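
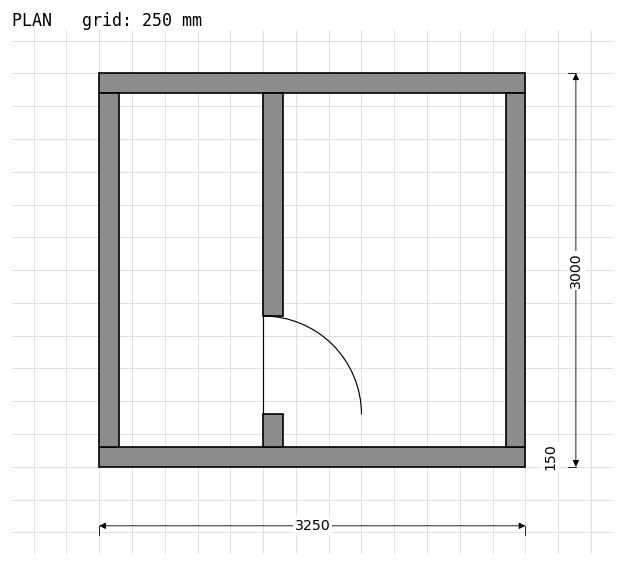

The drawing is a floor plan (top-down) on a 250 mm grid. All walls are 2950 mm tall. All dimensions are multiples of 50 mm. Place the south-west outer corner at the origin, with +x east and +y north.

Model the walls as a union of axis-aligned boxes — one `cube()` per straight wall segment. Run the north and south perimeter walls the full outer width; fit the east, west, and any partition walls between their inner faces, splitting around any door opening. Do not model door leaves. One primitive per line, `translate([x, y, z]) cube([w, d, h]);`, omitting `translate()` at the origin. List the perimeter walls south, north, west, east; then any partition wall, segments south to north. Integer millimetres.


cube([3250, 150, 2950]);
translate([0, 2850, 0]) cube([3250, 150, 2950]);
translate([0, 150, 0]) cube([150, 2700, 2950]);
translate([3100, 150, 0]) cube([150, 2700, 2950]);
translate([1250, 150, 0]) cube([150, 250, 2950]);
translate([1250, 1150, 0]) cube([150, 1700, 2950]);


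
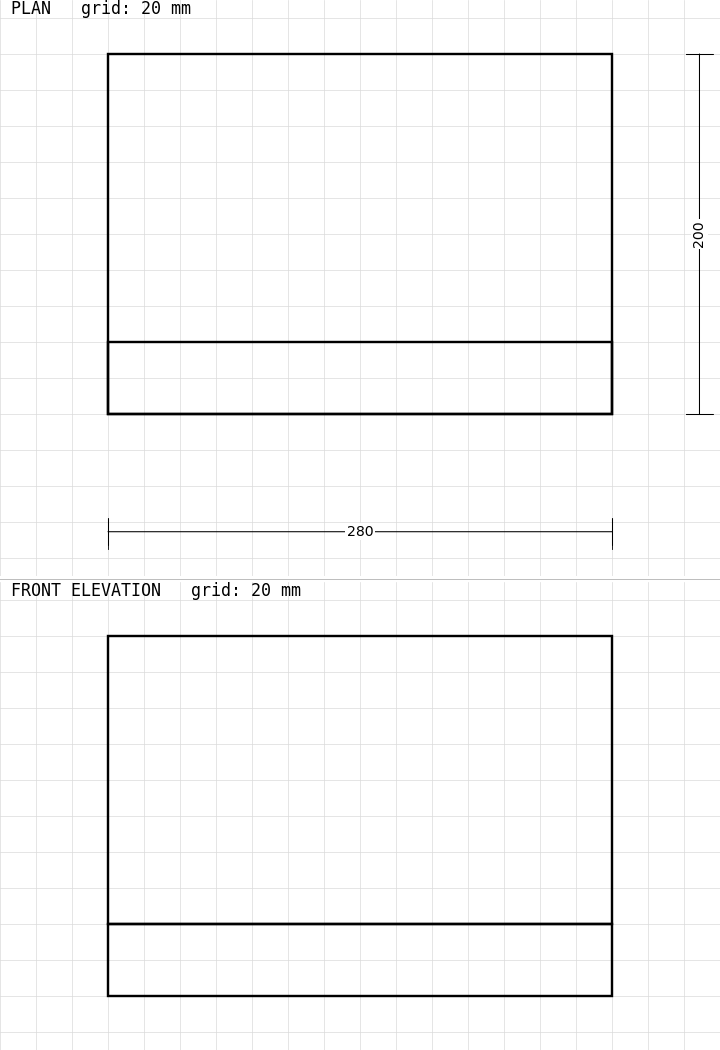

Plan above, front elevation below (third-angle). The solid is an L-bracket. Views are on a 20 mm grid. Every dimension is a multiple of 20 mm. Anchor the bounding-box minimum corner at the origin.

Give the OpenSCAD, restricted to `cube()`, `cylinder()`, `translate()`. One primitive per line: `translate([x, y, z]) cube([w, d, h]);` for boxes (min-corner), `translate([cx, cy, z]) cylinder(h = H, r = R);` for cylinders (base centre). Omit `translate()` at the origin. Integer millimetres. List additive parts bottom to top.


cube([280, 200, 40]);
translate([0, 0, 40]) cube([280, 40, 160]);


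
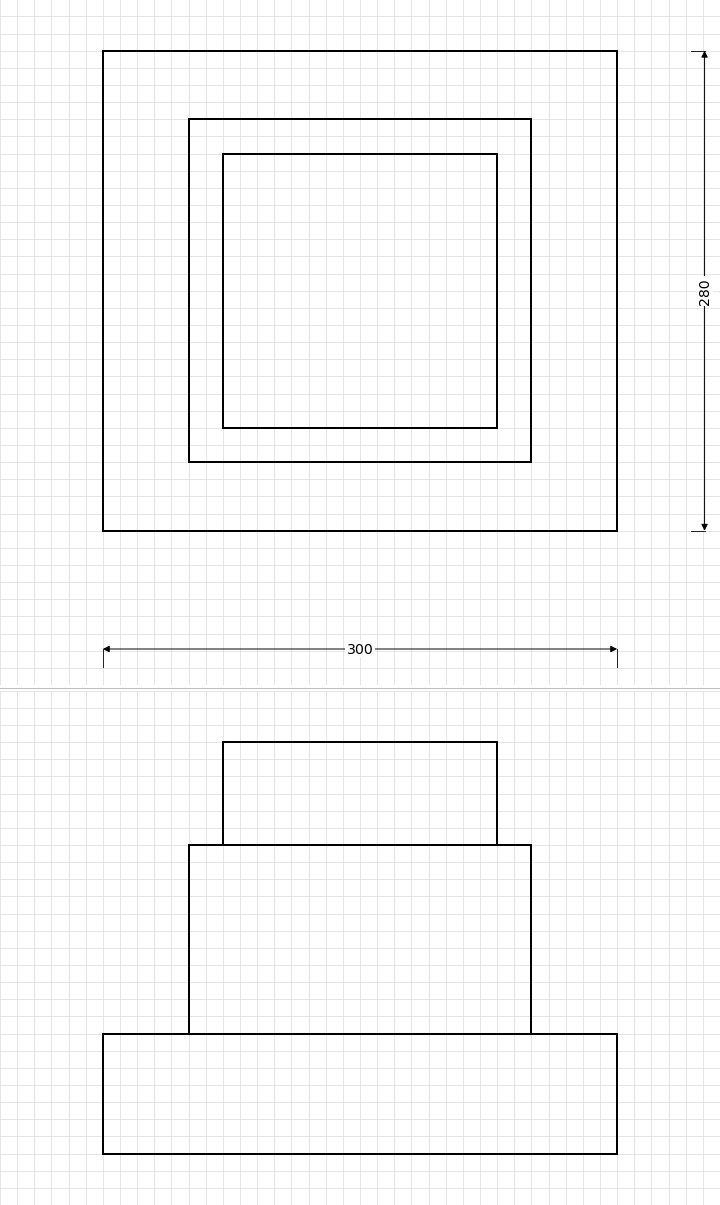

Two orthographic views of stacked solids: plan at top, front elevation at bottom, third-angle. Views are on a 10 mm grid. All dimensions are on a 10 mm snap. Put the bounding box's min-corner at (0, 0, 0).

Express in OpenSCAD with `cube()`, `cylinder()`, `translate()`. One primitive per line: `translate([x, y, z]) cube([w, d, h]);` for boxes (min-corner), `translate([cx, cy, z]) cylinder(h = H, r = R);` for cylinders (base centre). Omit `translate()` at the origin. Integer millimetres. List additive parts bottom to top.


cube([300, 280, 70]);
translate([50, 40, 70]) cube([200, 200, 110]);
translate([70, 60, 180]) cube([160, 160, 60]);


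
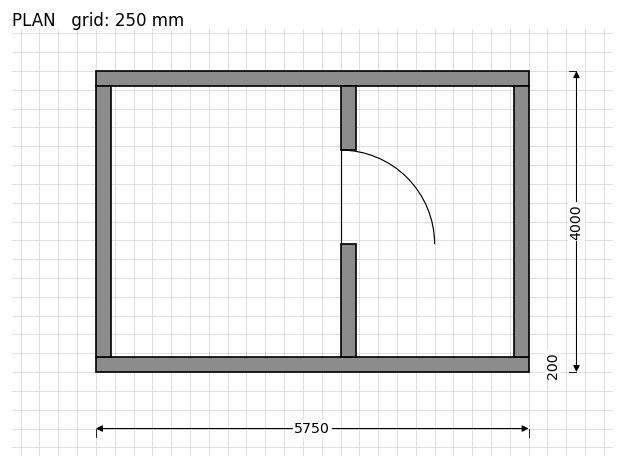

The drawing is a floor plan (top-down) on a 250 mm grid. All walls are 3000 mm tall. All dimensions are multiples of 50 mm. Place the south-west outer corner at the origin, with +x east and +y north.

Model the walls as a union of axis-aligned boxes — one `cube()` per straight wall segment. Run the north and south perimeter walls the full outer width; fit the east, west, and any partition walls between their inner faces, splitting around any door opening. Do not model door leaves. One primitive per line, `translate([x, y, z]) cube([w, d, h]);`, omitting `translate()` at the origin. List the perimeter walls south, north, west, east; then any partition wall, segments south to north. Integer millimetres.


cube([5750, 200, 3000]);
translate([0, 3800, 0]) cube([5750, 200, 3000]);
translate([0, 200, 0]) cube([200, 3600, 3000]);
translate([5550, 200, 0]) cube([200, 3600, 3000]);
translate([3250, 200, 0]) cube([200, 1500, 3000]);
translate([3250, 2950, 0]) cube([200, 850, 3000]);


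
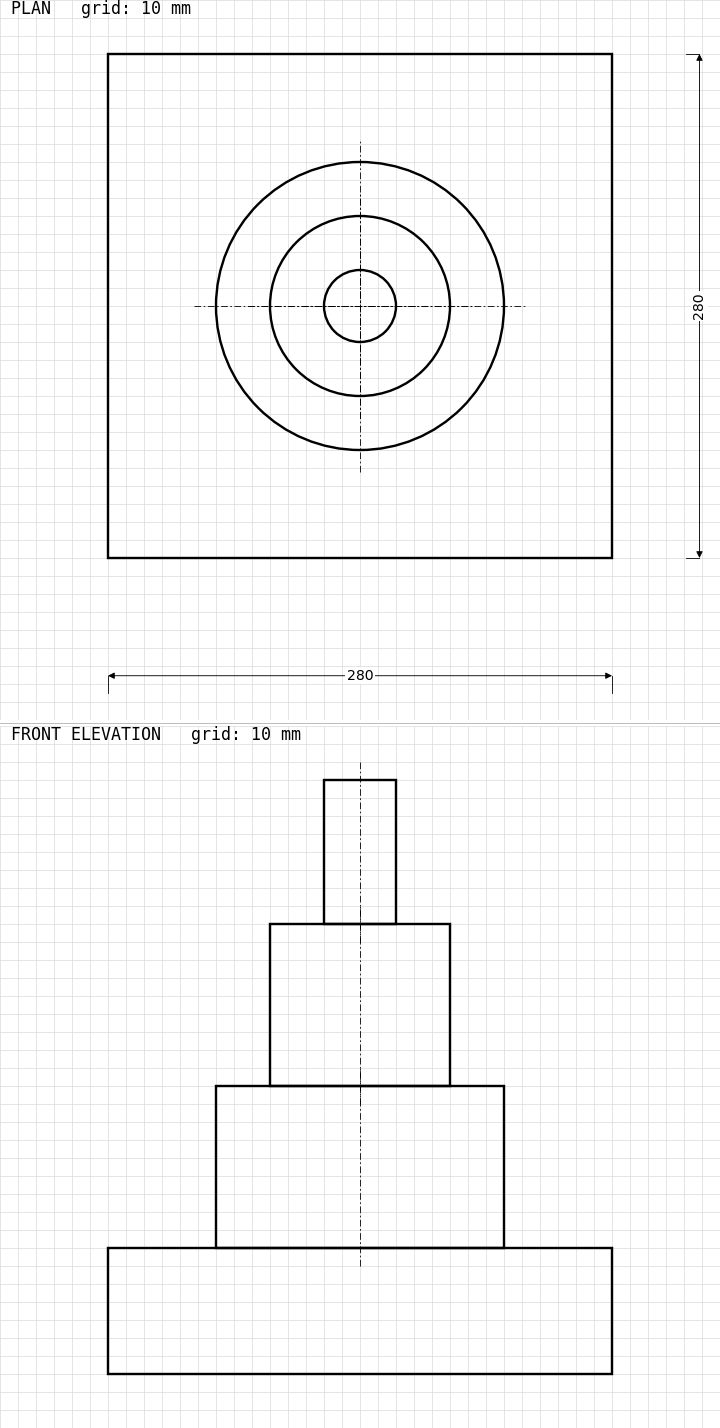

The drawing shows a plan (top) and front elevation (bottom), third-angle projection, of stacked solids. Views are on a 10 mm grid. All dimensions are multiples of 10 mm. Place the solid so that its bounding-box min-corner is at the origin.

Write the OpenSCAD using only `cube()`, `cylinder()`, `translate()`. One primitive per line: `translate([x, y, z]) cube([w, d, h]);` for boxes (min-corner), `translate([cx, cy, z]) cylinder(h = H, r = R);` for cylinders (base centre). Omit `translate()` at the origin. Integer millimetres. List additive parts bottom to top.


cube([280, 280, 70]);
translate([140, 140, 70]) cylinder(h = 90, r = 80);
translate([140, 140, 160]) cylinder(h = 90, r = 50);
translate([140, 140, 250]) cylinder(h = 80, r = 20);


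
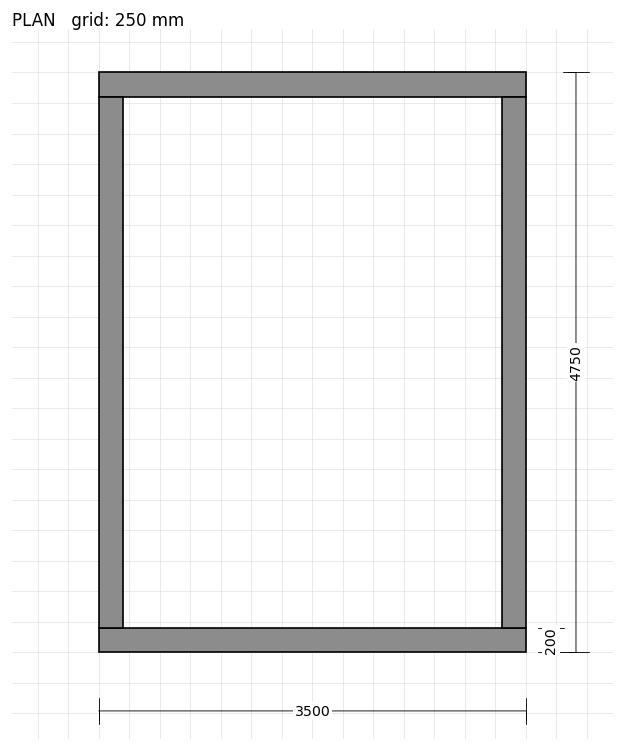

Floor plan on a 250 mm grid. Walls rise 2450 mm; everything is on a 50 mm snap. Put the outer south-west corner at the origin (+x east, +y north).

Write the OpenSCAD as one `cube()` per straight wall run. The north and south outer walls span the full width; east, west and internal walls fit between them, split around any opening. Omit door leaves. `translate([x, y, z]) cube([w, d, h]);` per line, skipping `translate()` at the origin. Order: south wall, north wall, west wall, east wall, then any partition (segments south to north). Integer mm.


cube([3500, 200, 2450]);
translate([0, 4550, 0]) cube([3500, 200, 2450]);
translate([0, 200, 0]) cube([200, 4350, 2450]);
translate([3300, 200, 0]) cube([200, 4350, 2450]);


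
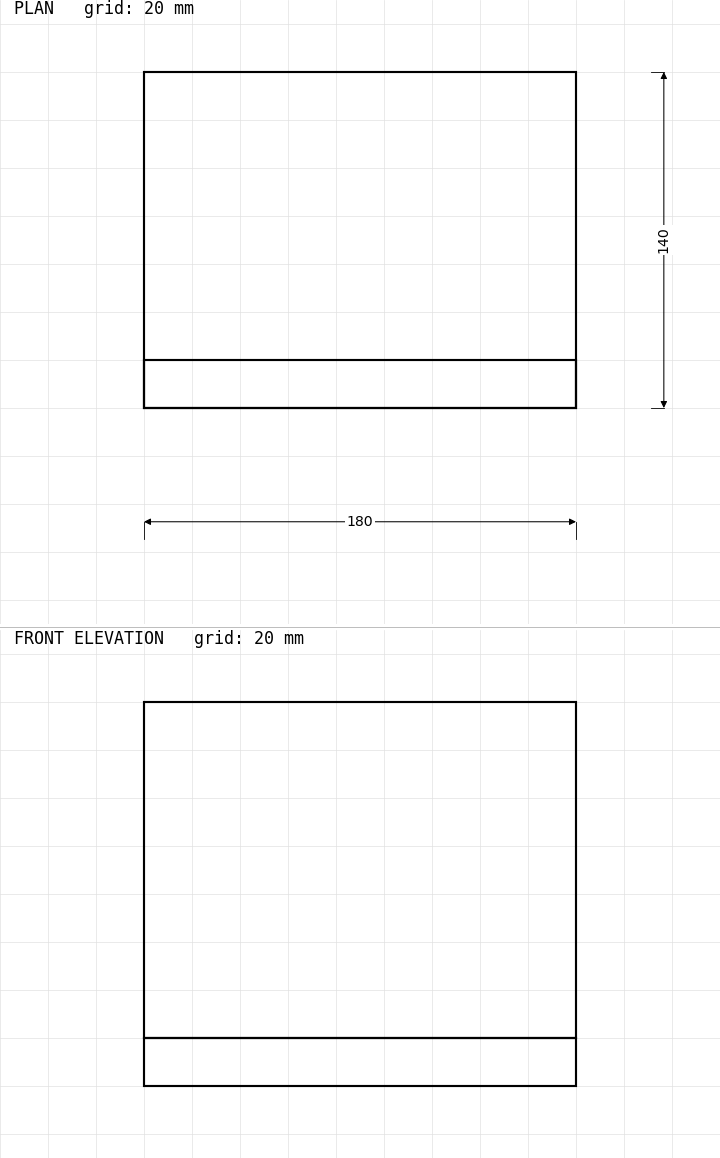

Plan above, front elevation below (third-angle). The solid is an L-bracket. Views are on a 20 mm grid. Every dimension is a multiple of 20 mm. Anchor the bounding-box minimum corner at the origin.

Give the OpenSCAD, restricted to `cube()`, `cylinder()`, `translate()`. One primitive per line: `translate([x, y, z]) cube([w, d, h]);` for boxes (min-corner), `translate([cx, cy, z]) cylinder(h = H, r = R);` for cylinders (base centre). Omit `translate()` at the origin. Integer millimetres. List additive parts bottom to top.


cube([180, 140, 20]);
translate([0, 0, 20]) cube([180, 20, 140]);


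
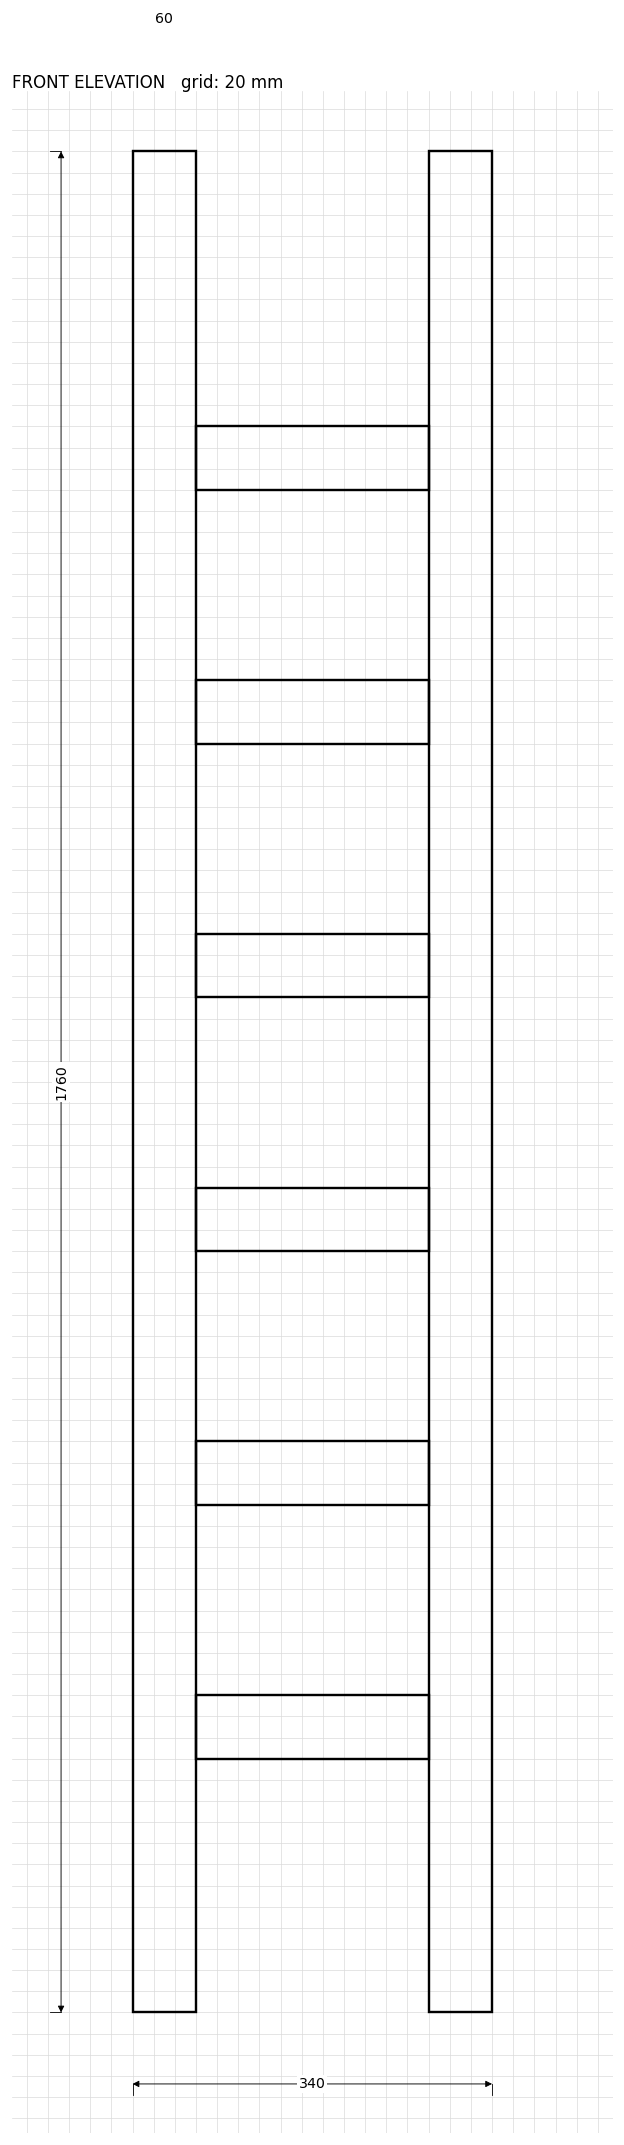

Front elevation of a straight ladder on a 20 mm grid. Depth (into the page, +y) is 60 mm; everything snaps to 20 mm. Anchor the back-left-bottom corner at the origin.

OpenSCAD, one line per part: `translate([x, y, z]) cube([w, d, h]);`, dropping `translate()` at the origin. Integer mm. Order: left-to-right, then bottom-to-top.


cube([60, 60, 1760]);
translate([60, 0, 240]) cube([220, 60, 60]);
translate([60, 0, 480]) cube([220, 60, 60]);
translate([60, 0, 720]) cube([220, 60, 60]);
translate([60, 0, 960]) cube([220, 60, 60]);
translate([60, 0, 1200]) cube([220, 60, 60]);
translate([60, 0, 1440]) cube([220, 60, 60]);
translate([280, 0, 0]) cube([60, 60, 1760]);


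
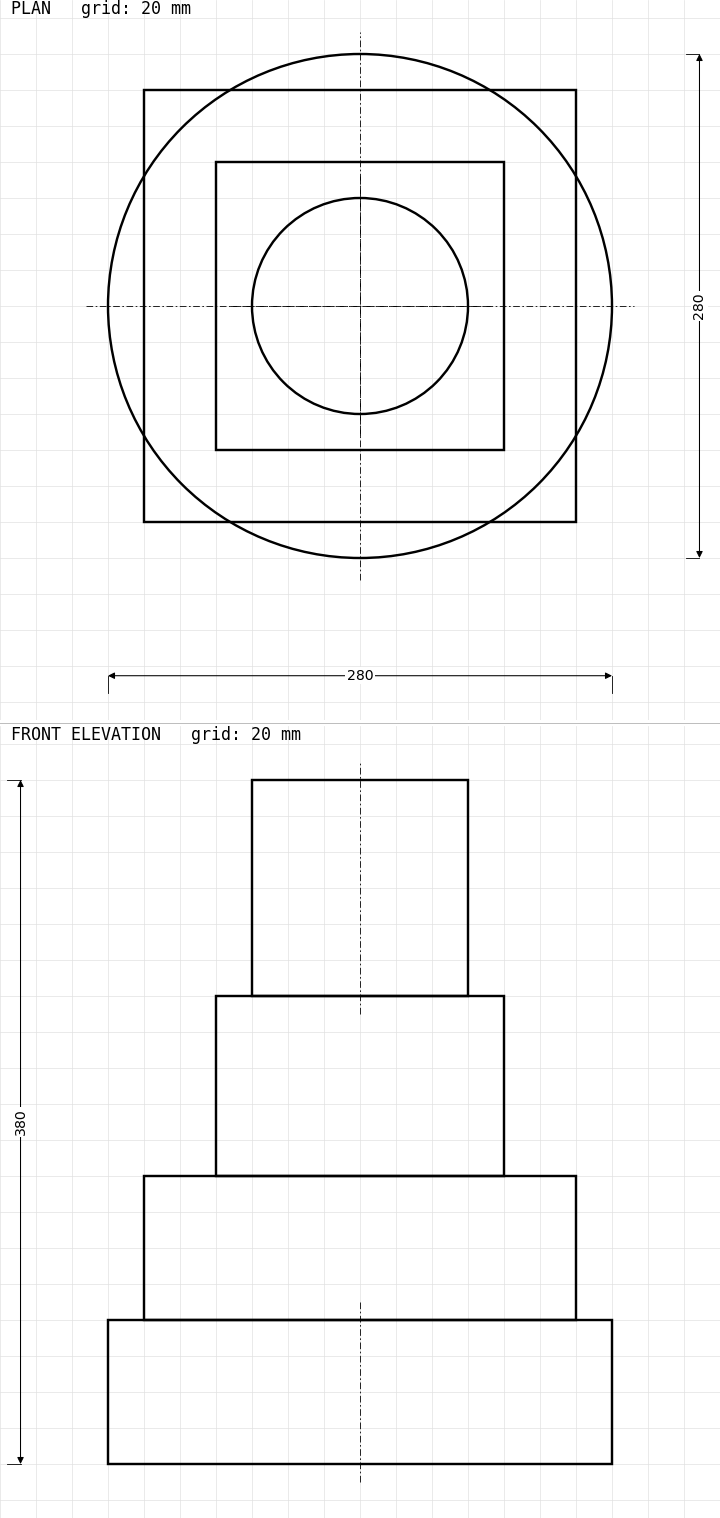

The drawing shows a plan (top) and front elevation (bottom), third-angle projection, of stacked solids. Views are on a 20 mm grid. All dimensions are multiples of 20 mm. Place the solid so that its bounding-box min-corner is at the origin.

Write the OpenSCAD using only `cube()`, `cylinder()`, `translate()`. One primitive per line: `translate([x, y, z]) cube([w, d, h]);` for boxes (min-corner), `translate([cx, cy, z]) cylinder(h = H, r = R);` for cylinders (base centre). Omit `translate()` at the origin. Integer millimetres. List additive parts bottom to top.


translate([140, 140, 0]) cylinder(h = 80, r = 140);
translate([20, 20, 80]) cube([240, 240, 80]);
translate([60, 60, 160]) cube([160, 160, 100]);
translate([140, 140, 260]) cylinder(h = 120, r = 60);


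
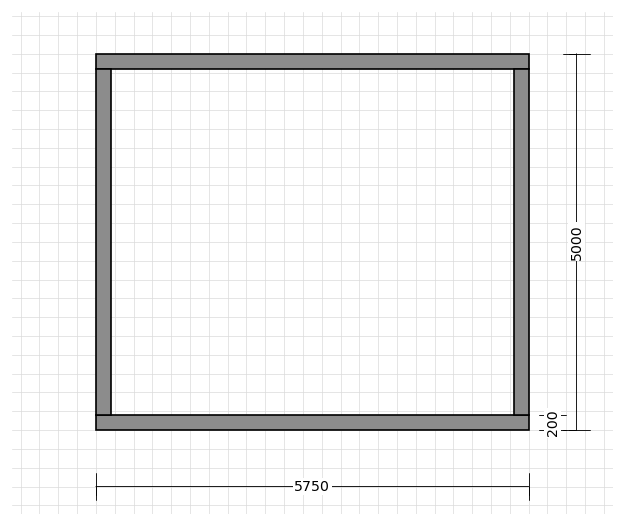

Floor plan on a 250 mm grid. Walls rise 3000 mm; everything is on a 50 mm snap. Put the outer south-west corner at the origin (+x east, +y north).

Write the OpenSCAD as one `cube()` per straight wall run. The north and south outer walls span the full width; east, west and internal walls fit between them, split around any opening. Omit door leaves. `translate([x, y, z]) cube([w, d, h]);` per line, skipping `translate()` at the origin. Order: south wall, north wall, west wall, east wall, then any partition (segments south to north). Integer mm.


cube([5750, 200, 3000]);
translate([0, 4800, 0]) cube([5750, 200, 3000]);
translate([0, 200, 0]) cube([200, 4600, 3000]);
translate([5550, 200, 0]) cube([200, 4600, 3000]);


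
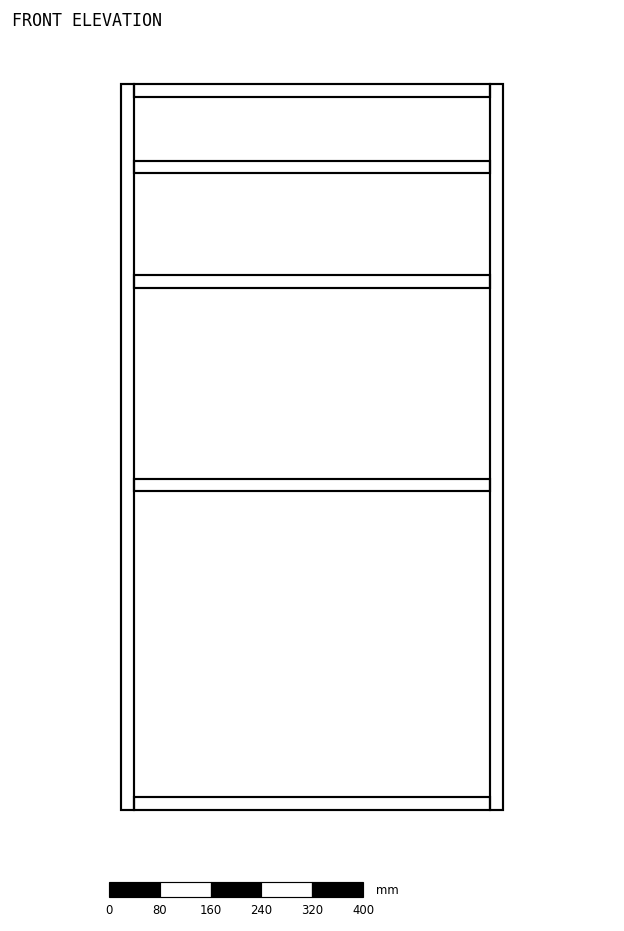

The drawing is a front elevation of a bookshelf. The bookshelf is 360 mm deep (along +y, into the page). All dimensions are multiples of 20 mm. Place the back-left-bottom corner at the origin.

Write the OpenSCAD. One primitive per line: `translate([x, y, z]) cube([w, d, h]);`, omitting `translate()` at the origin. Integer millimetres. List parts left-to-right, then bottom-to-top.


cube([20, 360, 1140]);
translate([20, 0, 0]) cube([560, 360, 20]);
translate([20, 0, 500]) cube([560, 360, 20]);
translate([20, 0, 820]) cube([560, 360, 20]);
translate([20, 0, 1000]) cube([560, 360, 20]);
translate([20, 0, 1120]) cube([560, 360, 20]);
translate([580, 0, 0]) cube([20, 360, 1140]);


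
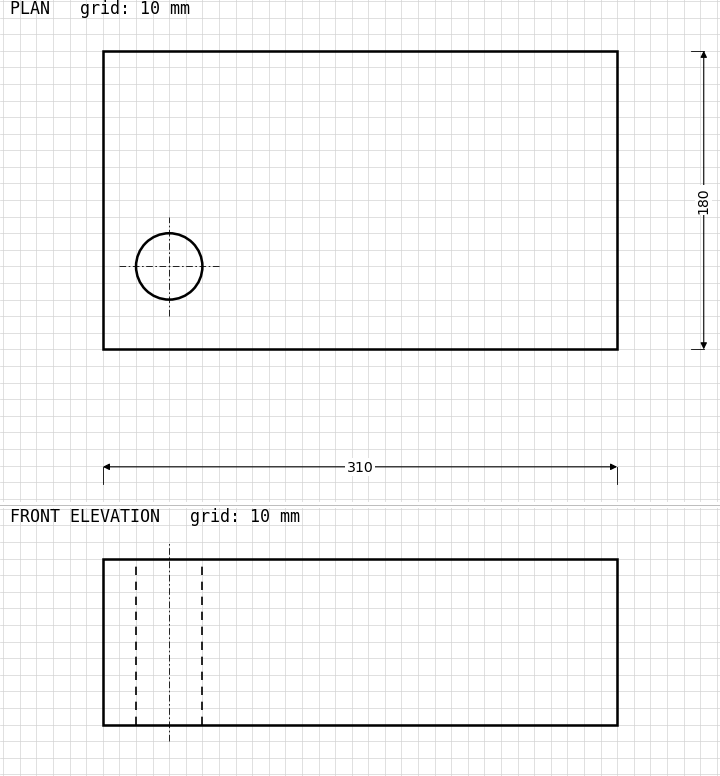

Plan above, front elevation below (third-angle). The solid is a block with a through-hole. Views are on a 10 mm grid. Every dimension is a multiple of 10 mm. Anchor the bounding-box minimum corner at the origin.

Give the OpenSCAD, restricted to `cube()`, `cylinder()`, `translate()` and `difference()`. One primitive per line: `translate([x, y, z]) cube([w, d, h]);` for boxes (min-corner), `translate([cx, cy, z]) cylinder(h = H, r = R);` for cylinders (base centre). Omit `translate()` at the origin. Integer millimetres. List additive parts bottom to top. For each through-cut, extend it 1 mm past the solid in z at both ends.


difference() {
  cube([310, 180, 100]);
  translate([40, 50, -1]) cylinder(h = 102, r = 20);
}


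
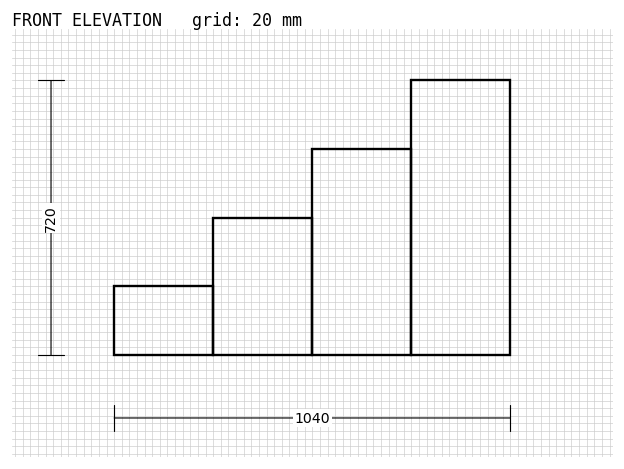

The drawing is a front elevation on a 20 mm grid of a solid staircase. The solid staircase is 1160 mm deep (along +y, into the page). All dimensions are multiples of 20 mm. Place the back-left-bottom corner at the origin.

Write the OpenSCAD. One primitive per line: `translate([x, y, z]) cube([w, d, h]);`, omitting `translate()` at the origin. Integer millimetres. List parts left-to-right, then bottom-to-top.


cube([260, 1160, 180]);
translate([260, 0, 0]) cube([260, 1160, 360]);
translate([520, 0, 0]) cube([260, 1160, 540]);
translate([780, 0, 0]) cube([260, 1160, 720]);


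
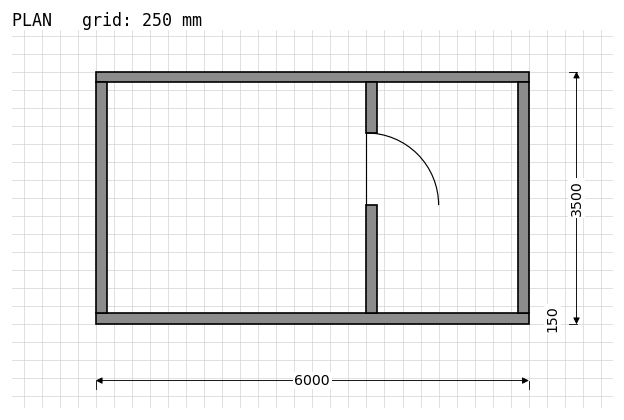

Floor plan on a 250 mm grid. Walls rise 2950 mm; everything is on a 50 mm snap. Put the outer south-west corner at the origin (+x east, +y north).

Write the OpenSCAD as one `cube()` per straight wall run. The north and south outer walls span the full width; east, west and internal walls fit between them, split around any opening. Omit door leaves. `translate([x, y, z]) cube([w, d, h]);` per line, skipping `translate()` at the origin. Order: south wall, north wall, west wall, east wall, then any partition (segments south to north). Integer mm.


cube([6000, 150, 2950]);
translate([0, 3350, 0]) cube([6000, 150, 2950]);
translate([0, 150, 0]) cube([150, 3200, 2950]);
translate([5850, 150, 0]) cube([150, 3200, 2950]);
translate([3750, 150, 0]) cube([150, 1500, 2950]);
translate([3750, 2650, 0]) cube([150, 700, 2950]);


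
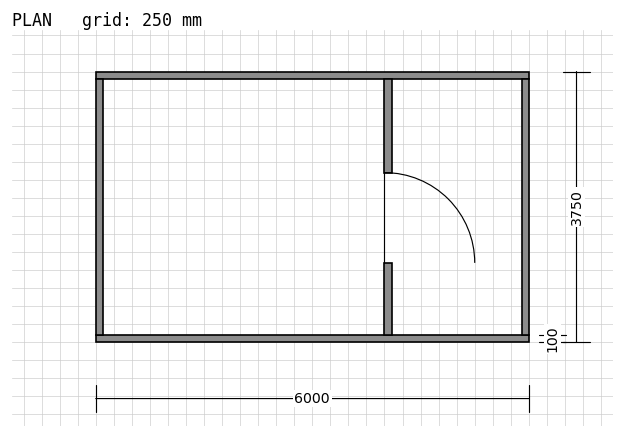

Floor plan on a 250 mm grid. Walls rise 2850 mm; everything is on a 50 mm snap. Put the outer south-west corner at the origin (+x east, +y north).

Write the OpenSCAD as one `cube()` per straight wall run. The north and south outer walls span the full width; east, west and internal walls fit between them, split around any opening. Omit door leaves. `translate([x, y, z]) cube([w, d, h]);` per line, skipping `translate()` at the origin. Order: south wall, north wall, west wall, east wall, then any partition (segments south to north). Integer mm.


cube([6000, 100, 2850]);
translate([0, 3650, 0]) cube([6000, 100, 2850]);
translate([0, 100, 0]) cube([100, 3550, 2850]);
translate([5900, 100, 0]) cube([100, 3550, 2850]);
translate([4000, 100, 0]) cube([100, 1000, 2850]);
translate([4000, 2350, 0]) cube([100, 1300, 2850]);


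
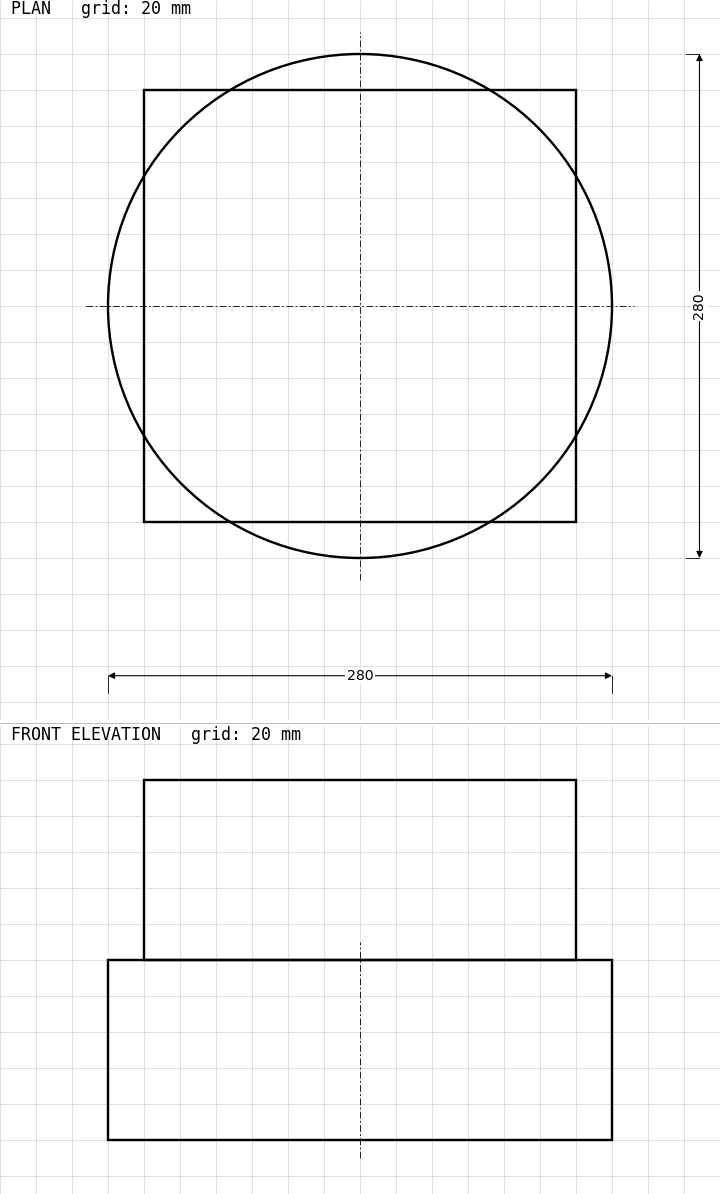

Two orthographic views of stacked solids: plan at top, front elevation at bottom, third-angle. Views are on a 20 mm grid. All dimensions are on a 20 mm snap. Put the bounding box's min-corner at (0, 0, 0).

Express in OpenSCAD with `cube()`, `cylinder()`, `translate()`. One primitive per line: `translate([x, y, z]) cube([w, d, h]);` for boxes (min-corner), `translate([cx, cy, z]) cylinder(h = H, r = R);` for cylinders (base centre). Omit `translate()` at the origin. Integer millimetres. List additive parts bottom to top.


translate([140, 140, 0]) cylinder(h = 100, r = 140);
translate([20, 20, 100]) cube([240, 240, 100]);


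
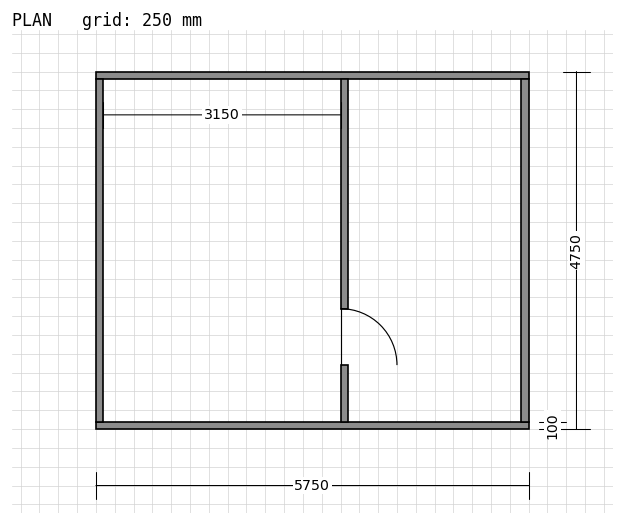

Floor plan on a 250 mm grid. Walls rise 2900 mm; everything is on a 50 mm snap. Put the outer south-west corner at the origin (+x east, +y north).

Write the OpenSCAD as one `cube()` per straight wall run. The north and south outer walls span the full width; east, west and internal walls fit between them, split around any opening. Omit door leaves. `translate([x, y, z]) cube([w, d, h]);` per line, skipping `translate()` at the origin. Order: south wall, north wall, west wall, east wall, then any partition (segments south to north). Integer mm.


cube([5750, 100, 2900]);
translate([0, 4650, 0]) cube([5750, 100, 2900]);
translate([0, 100, 0]) cube([100, 4550, 2900]);
translate([5650, 100, 0]) cube([100, 4550, 2900]);
translate([3250, 100, 0]) cube([100, 750, 2900]);
translate([3250, 1600, 0]) cube([100, 3050, 2900]);


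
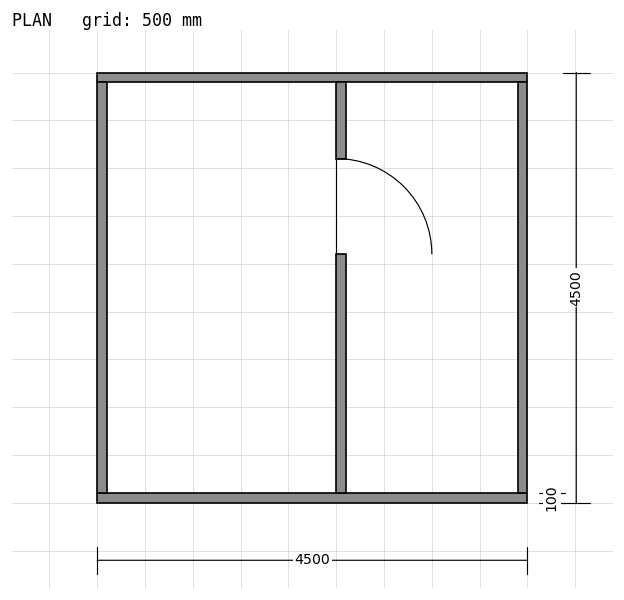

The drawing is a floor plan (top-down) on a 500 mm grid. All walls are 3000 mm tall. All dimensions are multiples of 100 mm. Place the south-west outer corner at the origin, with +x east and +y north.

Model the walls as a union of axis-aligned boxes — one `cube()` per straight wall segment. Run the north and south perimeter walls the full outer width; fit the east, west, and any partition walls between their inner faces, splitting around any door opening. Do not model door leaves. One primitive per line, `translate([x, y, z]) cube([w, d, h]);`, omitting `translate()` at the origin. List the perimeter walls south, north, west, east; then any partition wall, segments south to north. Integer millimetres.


cube([4500, 100, 3000]);
translate([0, 4400, 0]) cube([4500, 100, 3000]);
translate([0, 100, 0]) cube([100, 4300, 3000]);
translate([4400, 100, 0]) cube([100, 4300, 3000]);
translate([2500, 100, 0]) cube([100, 2500, 3000]);
translate([2500, 3600, 0]) cube([100, 800, 3000]);


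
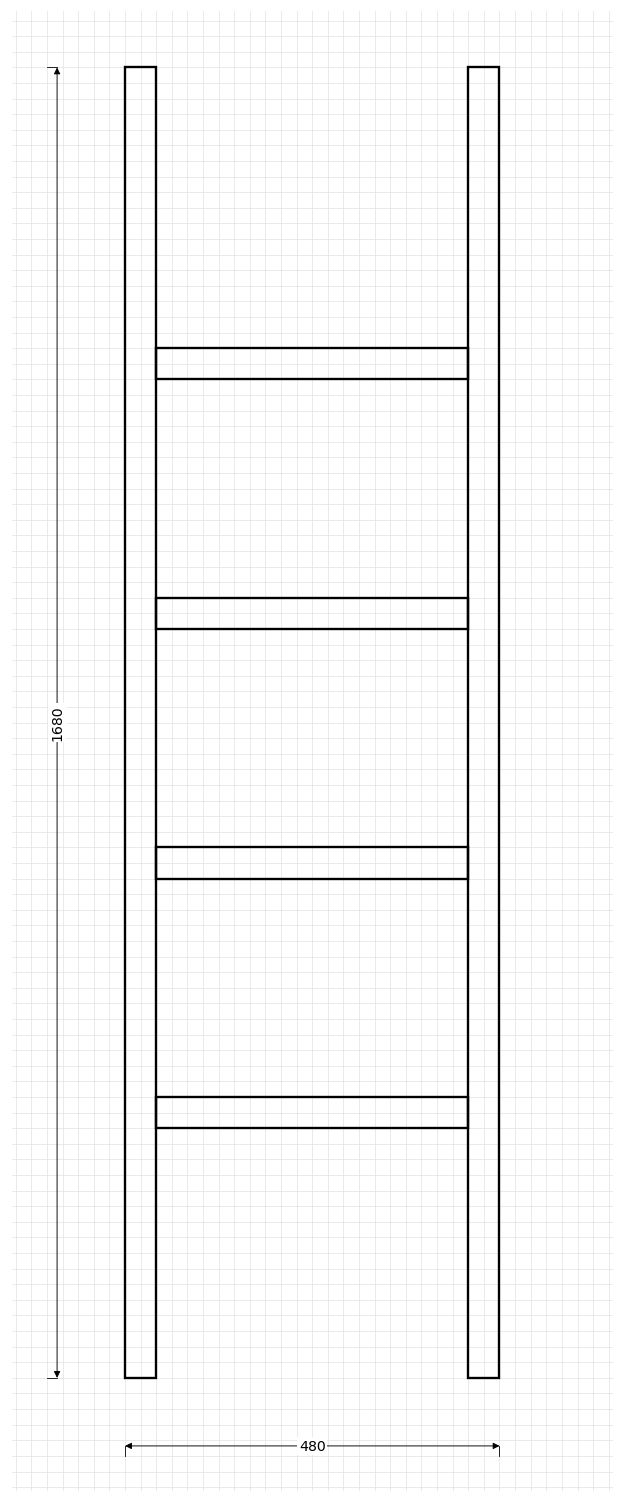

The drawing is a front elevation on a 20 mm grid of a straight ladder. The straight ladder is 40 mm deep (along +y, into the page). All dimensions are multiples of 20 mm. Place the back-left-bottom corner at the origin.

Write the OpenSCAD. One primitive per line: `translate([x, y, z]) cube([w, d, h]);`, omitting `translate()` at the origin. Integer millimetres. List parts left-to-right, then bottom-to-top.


cube([40, 40, 1680]);
translate([40, 0, 320]) cube([400, 40, 40]);
translate([40, 0, 640]) cube([400, 40, 40]);
translate([40, 0, 960]) cube([400, 40, 40]);
translate([40, 0, 1280]) cube([400, 40, 40]);
translate([440, 0, 0]) cube([40, 40, 1680]);


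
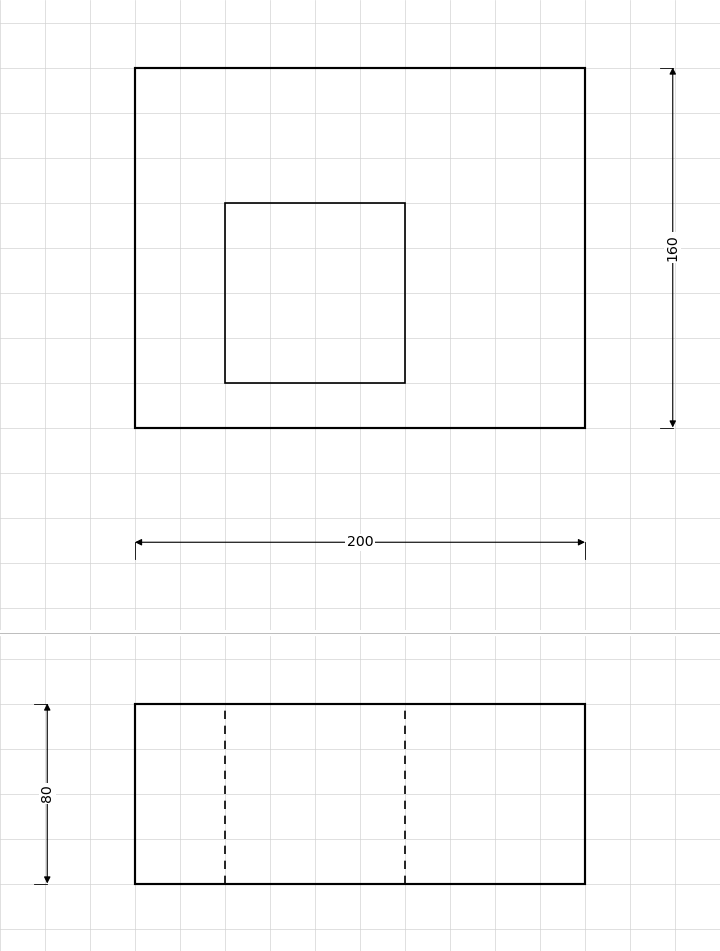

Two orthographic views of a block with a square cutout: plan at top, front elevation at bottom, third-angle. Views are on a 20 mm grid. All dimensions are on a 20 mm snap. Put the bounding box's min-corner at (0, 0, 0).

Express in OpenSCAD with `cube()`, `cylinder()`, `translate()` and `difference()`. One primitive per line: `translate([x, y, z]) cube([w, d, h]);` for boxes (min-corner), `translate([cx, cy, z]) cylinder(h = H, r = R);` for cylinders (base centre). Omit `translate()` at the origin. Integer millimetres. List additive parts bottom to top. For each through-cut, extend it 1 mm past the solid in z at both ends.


difference() {
  cube([200, 160, 80]);
  translate([40, 20, -1]) cube([80, 80, 82]);
}


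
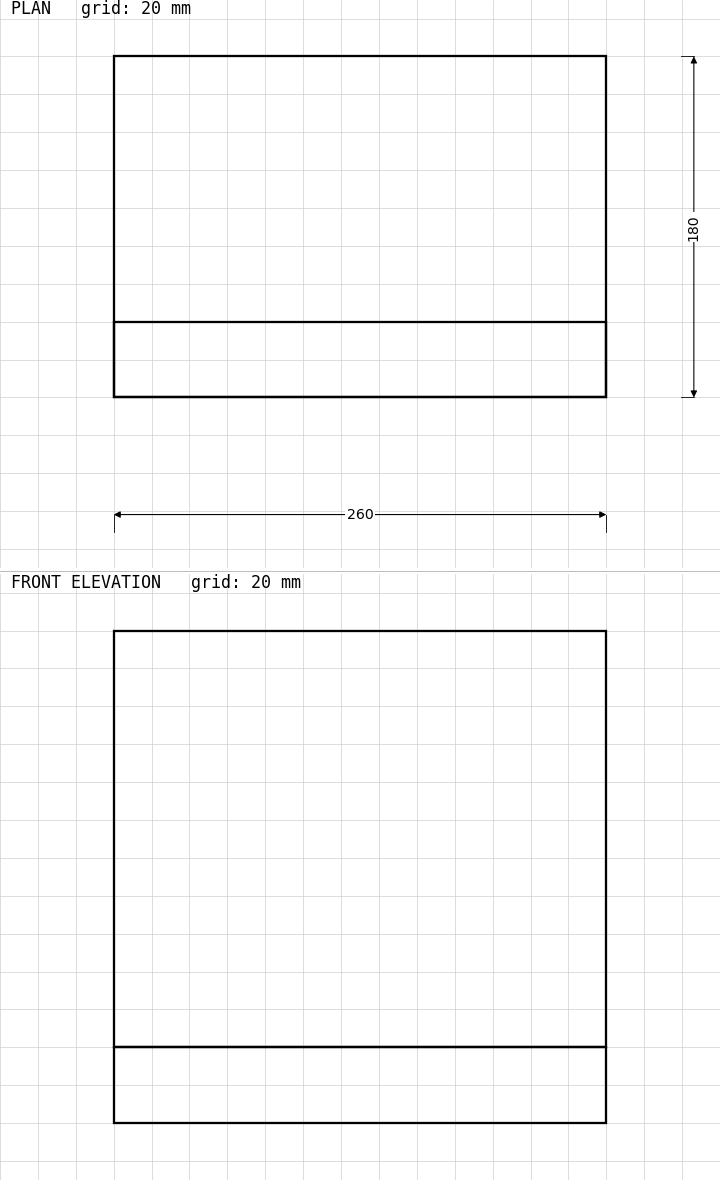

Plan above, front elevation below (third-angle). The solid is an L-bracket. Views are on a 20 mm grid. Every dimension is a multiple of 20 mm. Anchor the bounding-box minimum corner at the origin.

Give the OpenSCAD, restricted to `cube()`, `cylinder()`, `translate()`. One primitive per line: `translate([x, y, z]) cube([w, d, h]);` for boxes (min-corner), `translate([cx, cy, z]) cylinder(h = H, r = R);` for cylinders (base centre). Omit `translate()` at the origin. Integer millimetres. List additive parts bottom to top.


cube([260, 180, 40]);
translate([0, 0, 40]) cube([260, 40, 220]);


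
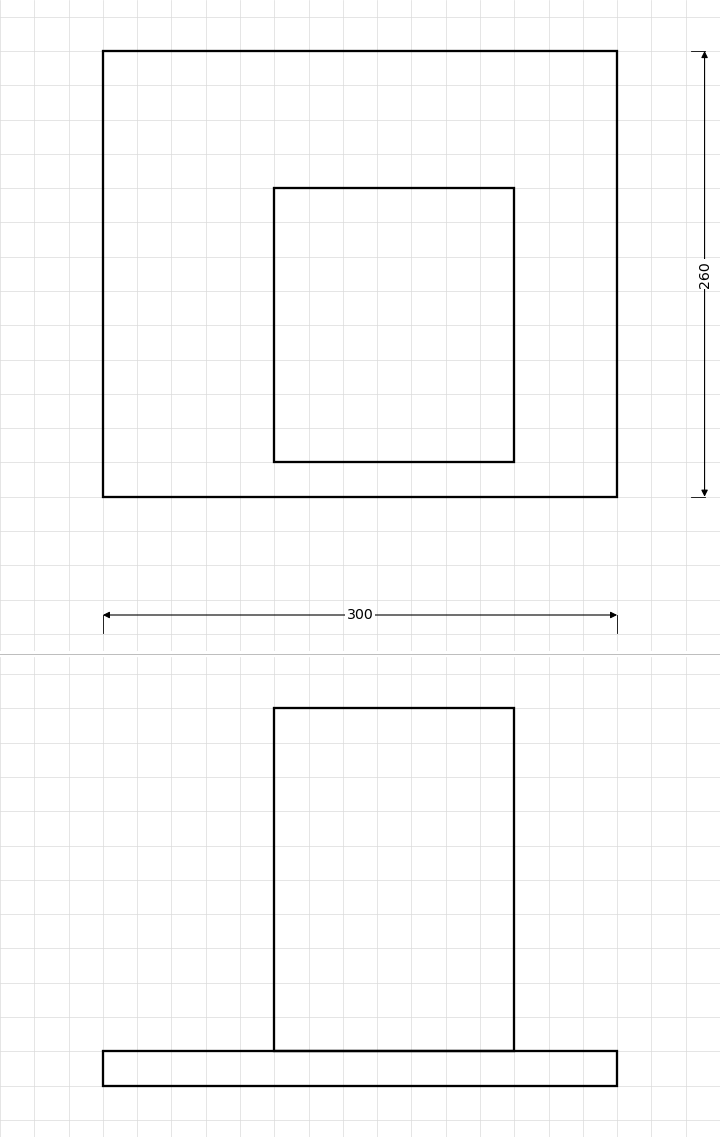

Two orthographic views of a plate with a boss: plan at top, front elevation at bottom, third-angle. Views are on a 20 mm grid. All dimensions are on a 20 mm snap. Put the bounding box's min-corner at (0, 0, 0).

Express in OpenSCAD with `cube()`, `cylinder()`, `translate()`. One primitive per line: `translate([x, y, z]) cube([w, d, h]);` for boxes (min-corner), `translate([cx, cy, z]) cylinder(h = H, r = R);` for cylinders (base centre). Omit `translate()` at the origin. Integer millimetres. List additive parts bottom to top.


cube([300, 260, 20]);
translate([100, 20, 20]) cube([140, 160, 200]);


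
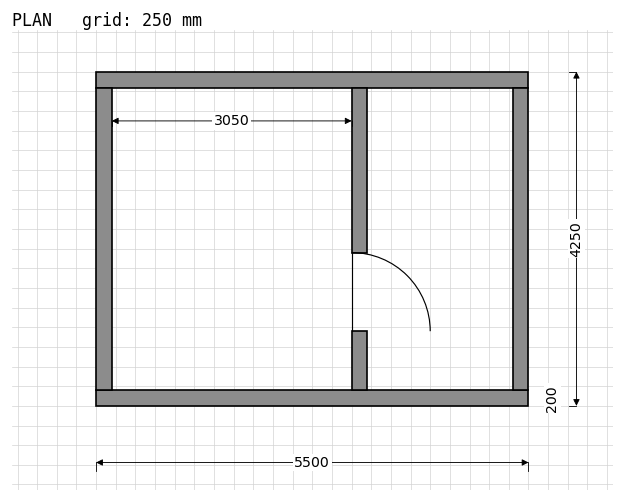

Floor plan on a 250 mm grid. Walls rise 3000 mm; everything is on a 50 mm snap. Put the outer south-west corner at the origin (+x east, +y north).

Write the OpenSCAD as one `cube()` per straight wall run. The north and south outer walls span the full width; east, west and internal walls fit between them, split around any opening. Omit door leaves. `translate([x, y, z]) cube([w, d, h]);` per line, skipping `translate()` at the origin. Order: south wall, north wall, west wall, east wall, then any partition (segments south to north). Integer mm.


cube([5500, 200, 3000]);
translate([0, 4050, 0]) cube([5500, 200, 3000]);
translate([0, 200, 0]) cube([200, 3850, 3000]);
translate([5300, 200, 0]) cube([200, 3850, 3000]);
translate([3250, 200, 0]) cube([200, 750, 3000]);
translate([3250, 1950, 0]) cube([200, 2100, 3000]);


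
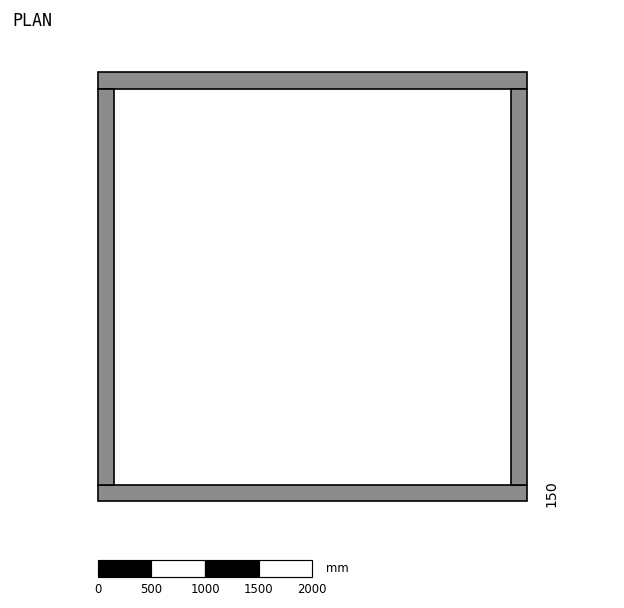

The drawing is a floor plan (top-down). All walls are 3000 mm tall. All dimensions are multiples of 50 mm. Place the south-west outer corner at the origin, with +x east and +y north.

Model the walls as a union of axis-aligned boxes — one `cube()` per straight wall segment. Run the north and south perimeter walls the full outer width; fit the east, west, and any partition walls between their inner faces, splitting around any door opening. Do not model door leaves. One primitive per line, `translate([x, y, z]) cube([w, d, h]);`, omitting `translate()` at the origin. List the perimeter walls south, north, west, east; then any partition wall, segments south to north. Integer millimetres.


cube([4000, 150, 3000]);
translate([0, 3850, 0]) cube([4000, 150, 3000]);
translate([0, 150, 0]) cube([150, 3700, 3000]);
translate([3850, 150, 0]) cube([150, 3700, 3000]);


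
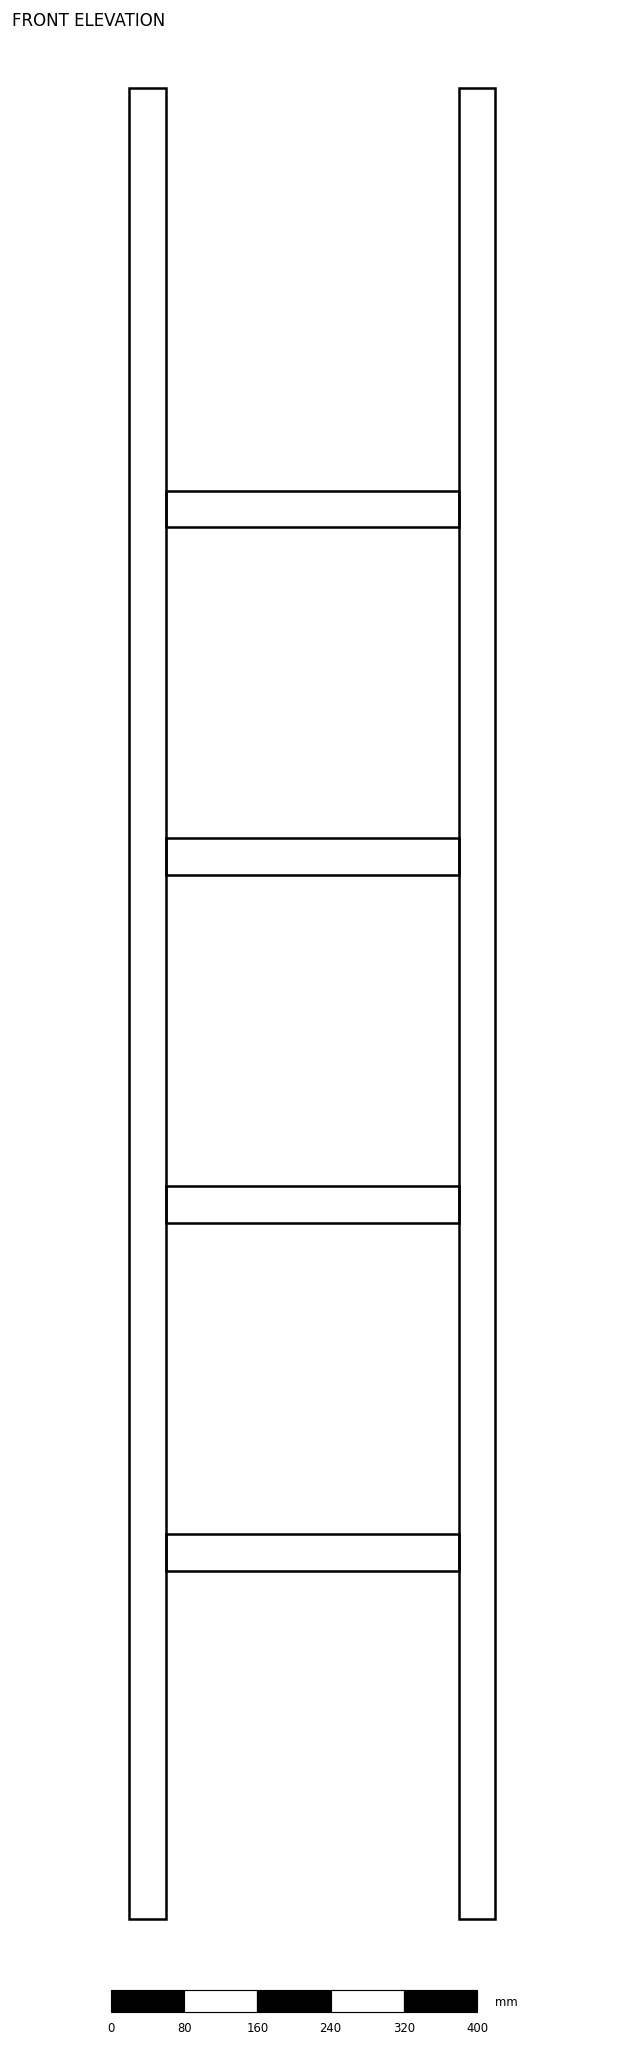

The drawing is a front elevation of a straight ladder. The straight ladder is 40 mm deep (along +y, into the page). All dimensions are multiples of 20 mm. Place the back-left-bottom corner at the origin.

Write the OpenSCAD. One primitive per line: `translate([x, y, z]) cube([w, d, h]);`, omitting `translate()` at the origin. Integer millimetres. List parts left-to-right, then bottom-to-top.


cube([40, 40, 2000]);
translate([40, 0, 380]) cube([320, 40, 40]);
translate([40, 0, 760]) cube([320, 40, 40]);
translate([40, 0, 1140]) cube([320, 40, 40]);
translate([40, 0, 1520]) cube([320, 40, 40]);
translate([360, 0, 0]) cube([40, 40, 2000]);


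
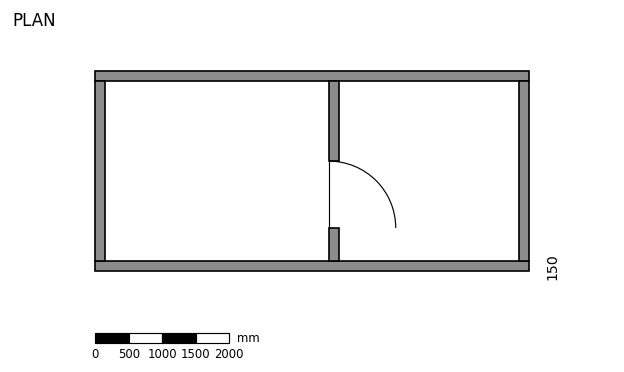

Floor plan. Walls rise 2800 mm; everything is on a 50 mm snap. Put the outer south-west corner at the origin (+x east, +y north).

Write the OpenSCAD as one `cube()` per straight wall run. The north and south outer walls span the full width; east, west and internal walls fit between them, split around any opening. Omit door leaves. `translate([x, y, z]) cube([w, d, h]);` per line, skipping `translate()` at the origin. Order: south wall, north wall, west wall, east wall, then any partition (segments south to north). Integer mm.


cube([6500, 150, 2800]);
translate([0, 2850, 0]) cube([6500, 150, 2800]);
translate([0, 150, 0]) cube([150, 2700, 2800]);
translate([6350, 150, 0]) cube([150, 2700, 2800]);
translate([3500, 150, 0]) cube([150, 500, 2800]);
translate([3500, 1650, 0]) cube([150, 1200, 2800]);


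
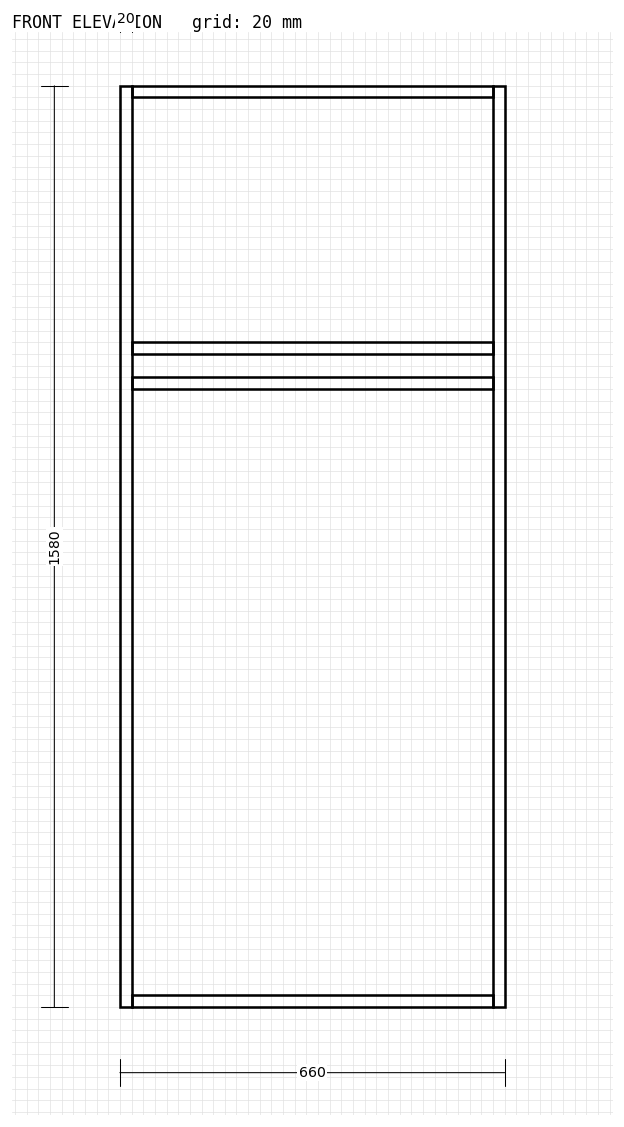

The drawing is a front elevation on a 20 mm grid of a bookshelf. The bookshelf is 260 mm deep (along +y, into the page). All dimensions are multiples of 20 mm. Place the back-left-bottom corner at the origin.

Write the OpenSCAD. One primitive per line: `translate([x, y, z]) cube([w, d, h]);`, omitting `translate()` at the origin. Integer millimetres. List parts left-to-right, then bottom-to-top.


cube([20, 260, 1580]);
translate([20, 0, 0]) cube([620, 260, 20]);
translate([20, 0, 1060]) cube([620, 260, 20]);
translate([20, 0, 1120]) cube([620, 260, 20]);
translate([20, 0, 1560]) cube([620, 260, 20]);
translate([640, 0, 0]) cube([20, 260, 1580]);


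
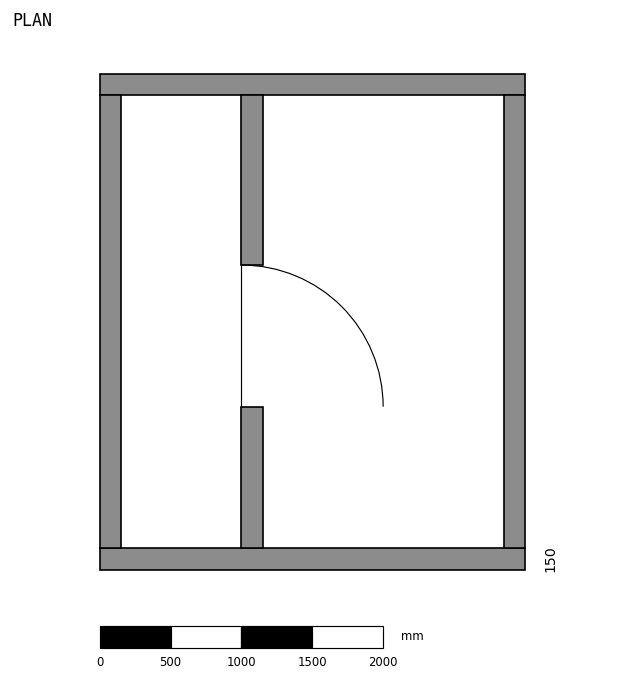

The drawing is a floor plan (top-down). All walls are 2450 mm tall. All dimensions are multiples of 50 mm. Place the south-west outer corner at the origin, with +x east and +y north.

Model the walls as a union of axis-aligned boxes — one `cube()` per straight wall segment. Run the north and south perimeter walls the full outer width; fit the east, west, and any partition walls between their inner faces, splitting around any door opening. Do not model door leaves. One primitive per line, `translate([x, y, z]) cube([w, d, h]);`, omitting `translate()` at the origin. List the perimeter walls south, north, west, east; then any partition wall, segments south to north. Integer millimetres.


cube([3000, 150, 2450]);
translate([0, 3350, 0]) cube([3000, 150, 2450]);
translate([0, 150, 0]) cube([150, 3200, 2450]);
translate([2850, 150, 0]) cube([150, 3200, 2450]);
translate([1000, 150, 0]) cube([150, 1000, 2450]);
translate([1000, 2150, 0]) cube([150, 1200, 2450]);


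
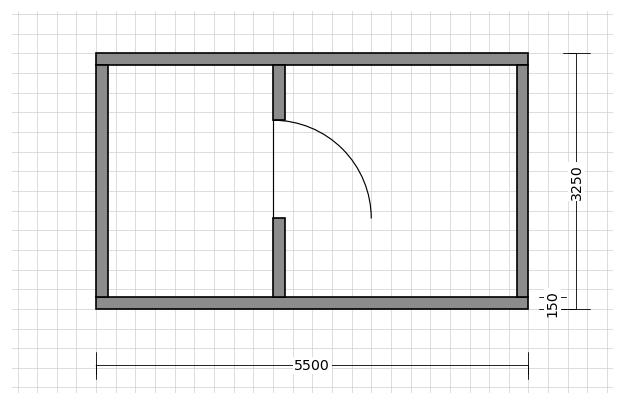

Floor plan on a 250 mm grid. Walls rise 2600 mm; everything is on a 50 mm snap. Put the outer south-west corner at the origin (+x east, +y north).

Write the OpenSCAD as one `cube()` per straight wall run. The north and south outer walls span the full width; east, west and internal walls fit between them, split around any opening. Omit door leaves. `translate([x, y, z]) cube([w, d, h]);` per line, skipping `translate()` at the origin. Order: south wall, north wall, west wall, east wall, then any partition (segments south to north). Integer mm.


cube([5500, 150, 2600]);
translate([0, 3100, 0]) cube([5500, 150, 2600]);
translate([0, 150, 0]) cube([150, 2950, 2600]);
translate([5350, 150, 0]) cube([150, 2950, 2600]);
translate([2250, 150, 0]) cube([150, 1000, 2600]);
translate([2250, 2400, 0]) cube([150, 700, 2600]);


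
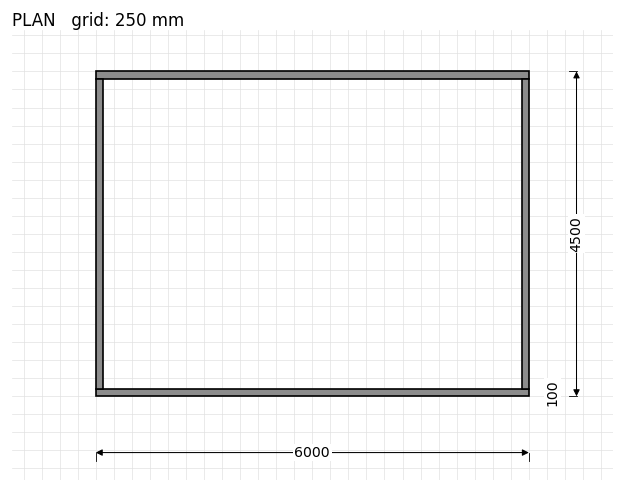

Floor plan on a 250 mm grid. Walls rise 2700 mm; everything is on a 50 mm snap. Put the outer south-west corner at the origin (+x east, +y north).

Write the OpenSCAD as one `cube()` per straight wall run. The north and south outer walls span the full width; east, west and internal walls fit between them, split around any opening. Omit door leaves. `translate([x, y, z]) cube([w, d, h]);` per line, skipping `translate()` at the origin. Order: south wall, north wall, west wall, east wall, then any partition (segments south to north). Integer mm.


cube([6000, 100, 2700]);
translate([0, 4400, 0]) cube([6000, 100, 2700]);
translate([0, 100, 0]) cube([100, 4300, 2700]);
translate([5900, 100, 0]) cube([100, 4300, 2700]);


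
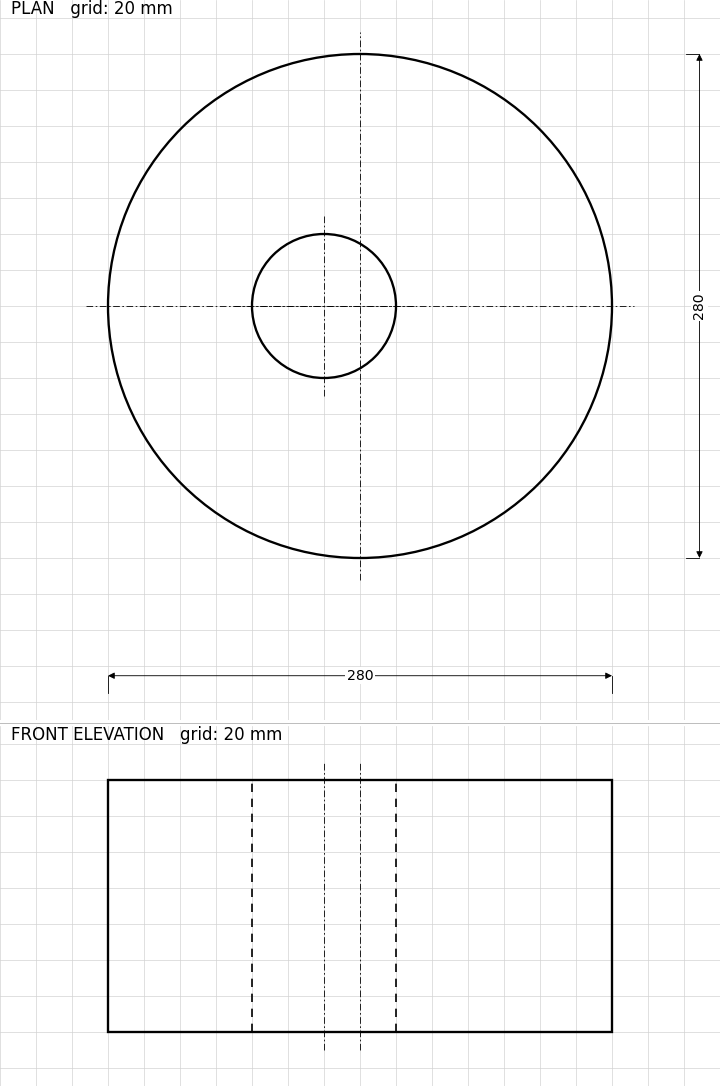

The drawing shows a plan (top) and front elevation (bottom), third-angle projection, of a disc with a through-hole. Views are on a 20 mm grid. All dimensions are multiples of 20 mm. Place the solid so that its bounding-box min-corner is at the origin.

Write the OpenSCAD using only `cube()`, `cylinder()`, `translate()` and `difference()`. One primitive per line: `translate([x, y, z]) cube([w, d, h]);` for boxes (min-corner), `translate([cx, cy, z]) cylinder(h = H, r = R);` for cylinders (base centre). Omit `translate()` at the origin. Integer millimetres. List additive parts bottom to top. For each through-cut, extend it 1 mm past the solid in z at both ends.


difference() {
  translate([140, 140, 0]) cylinder(h = 140, r = 140);
  translate([120, 140, -1]) cylinder(h = 142, r = 40);
}


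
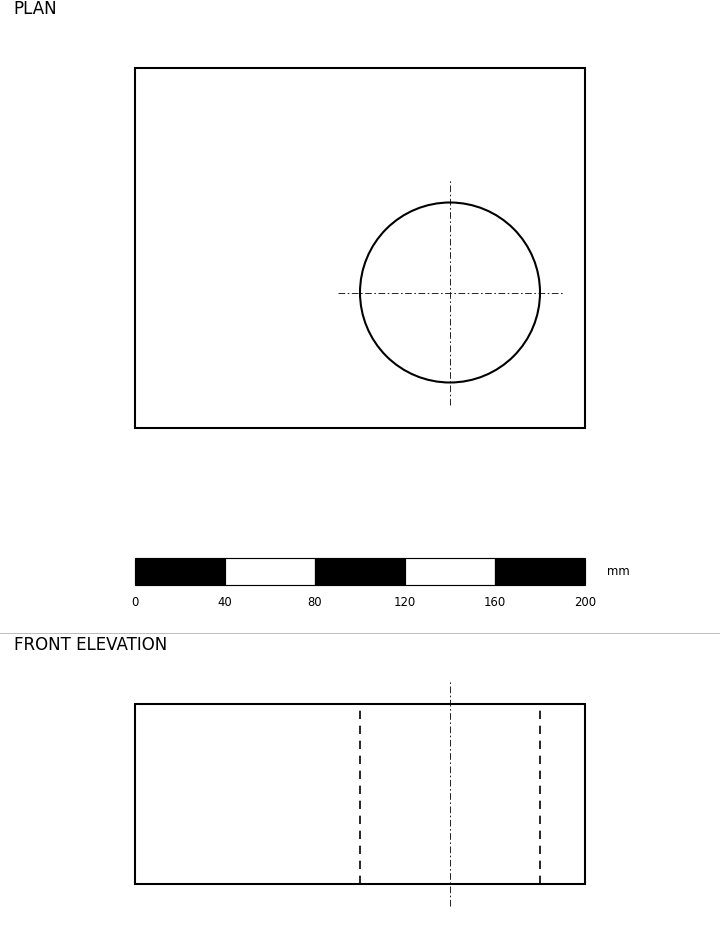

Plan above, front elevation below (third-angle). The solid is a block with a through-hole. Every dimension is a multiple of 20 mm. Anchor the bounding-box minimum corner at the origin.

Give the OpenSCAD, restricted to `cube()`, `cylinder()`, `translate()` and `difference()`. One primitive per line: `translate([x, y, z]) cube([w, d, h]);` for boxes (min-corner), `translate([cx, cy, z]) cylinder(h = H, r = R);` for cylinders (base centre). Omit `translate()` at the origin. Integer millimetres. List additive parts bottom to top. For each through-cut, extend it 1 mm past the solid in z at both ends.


difference() {
  cube([200, 160, 80]);
  translate([140, 60, -1]) cylinder(h = 82, r = 40);
}


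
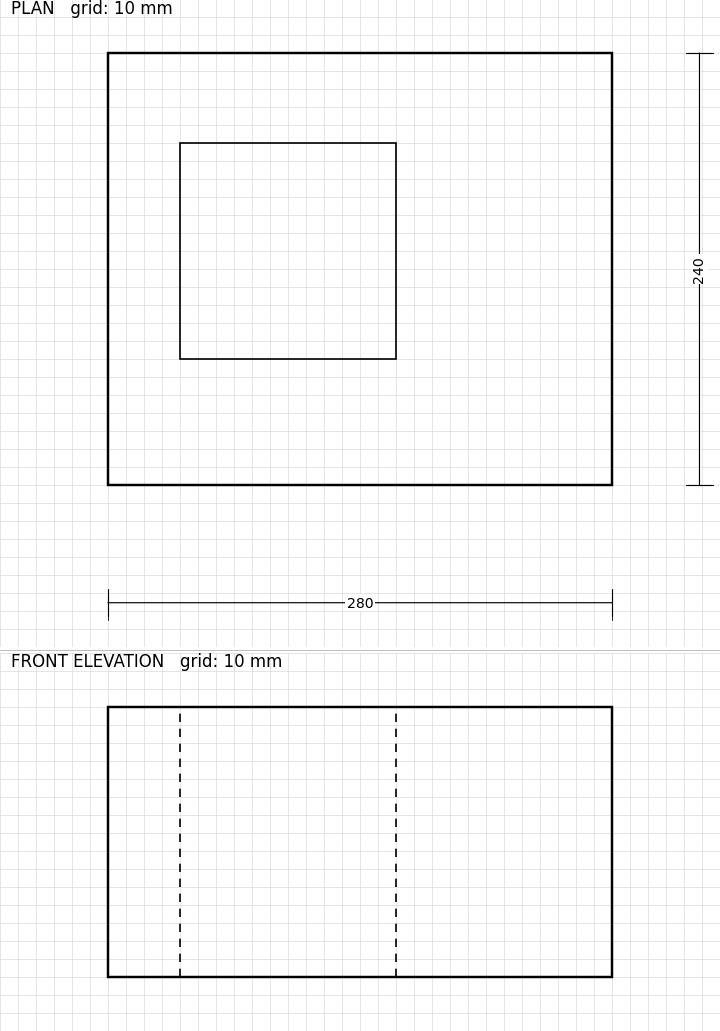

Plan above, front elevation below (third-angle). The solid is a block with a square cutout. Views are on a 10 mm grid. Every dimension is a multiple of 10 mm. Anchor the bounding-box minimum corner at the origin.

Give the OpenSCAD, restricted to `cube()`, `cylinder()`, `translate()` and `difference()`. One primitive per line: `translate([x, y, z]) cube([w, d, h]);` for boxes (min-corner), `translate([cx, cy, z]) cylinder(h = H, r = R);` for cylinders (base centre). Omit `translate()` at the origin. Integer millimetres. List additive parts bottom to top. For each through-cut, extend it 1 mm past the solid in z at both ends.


difference() {
  cube([280, 240, 150]);
  translate([40, 70, -1]) cube([120, 120, 152]);
}


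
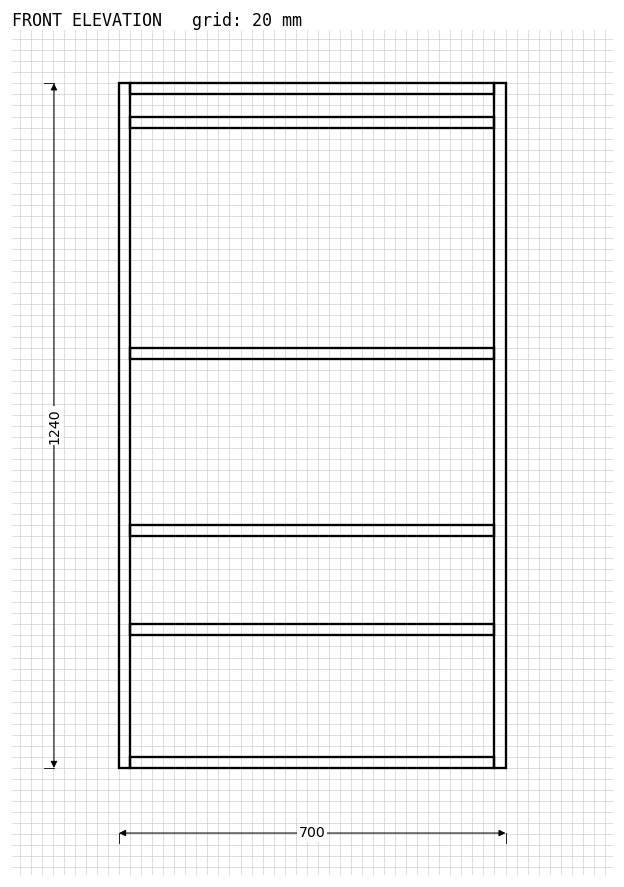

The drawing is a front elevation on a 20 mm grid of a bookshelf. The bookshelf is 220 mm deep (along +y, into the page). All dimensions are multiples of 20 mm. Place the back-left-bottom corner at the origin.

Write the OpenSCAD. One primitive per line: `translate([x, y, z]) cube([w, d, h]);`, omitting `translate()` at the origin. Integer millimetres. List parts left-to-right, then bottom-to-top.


cube([20, 220, 1240]);
translate([20, 0, 0]) cube([660, 220, 20]);
translate([20, 0, 240]) cube([660, 220, 20]);
translate([20, 0, 420]) cube([660, 220, 20]);
translate([20, 0, 740]) cube([660, 220, 20]);
translate([20, 0, 1160]) cube([660, 220, 20]);
translate([20, 0, 1220]) cube([660, 220, 20]);
translate([680, 0, 0]) cube([20, 220, 1240]);


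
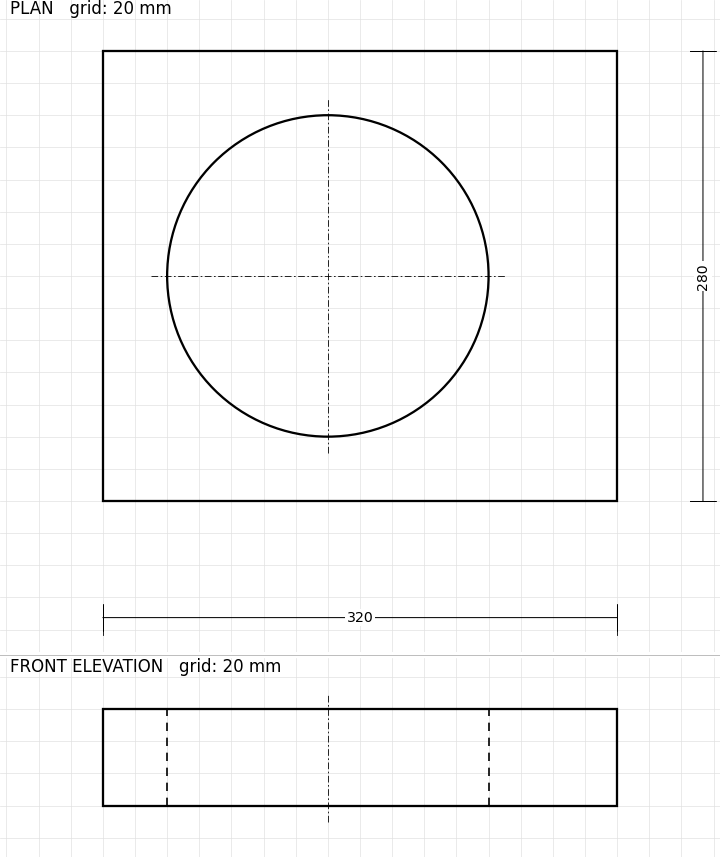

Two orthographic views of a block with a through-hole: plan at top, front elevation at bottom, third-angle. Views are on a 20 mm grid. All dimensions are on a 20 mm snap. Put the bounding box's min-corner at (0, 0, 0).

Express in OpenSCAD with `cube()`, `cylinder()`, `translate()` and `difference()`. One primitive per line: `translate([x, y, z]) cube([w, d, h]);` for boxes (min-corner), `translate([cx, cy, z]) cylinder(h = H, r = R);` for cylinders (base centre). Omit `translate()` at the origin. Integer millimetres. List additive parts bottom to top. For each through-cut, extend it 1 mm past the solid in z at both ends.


difference() {
  cube([320, 280, 60]);
  translate([140, 140, -1]) cylinder(h = 62, r = 100);
}
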